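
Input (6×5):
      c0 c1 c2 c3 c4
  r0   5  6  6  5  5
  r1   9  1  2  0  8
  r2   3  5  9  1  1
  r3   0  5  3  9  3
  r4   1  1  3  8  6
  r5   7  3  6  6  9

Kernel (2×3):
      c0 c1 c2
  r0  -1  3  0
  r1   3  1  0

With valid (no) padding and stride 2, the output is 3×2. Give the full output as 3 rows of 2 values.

Output[0,0]: The receptive field on the input at this output position is [5 6 6 / 9 1 2]. Elementwise product with the kernel and sum: 5·-1 + 6·3 + 9·3 + 1·1.

41 15
17 12
26 45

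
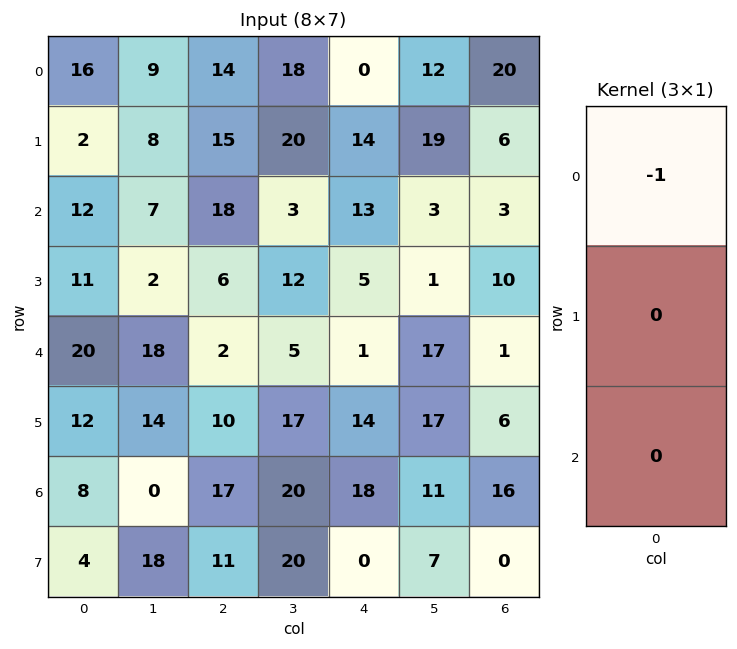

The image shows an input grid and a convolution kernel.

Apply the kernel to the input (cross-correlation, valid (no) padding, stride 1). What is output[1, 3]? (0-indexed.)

The receptive field on the input at this output position is [20 / 3 / 12]. Elementwise product with the kernel and sum: 20·-1.

-20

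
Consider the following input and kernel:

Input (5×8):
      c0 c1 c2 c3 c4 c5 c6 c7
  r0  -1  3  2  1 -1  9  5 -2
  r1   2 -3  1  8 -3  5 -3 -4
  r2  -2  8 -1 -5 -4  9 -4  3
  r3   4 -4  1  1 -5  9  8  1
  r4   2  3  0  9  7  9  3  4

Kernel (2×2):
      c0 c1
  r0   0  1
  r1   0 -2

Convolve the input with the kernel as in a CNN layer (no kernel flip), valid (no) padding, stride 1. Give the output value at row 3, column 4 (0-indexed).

-9

The receptive field on the input at this output position is [-5 9 / 7 9]. Elementwise product with the kernel and sum: 9·1 + 9·-2.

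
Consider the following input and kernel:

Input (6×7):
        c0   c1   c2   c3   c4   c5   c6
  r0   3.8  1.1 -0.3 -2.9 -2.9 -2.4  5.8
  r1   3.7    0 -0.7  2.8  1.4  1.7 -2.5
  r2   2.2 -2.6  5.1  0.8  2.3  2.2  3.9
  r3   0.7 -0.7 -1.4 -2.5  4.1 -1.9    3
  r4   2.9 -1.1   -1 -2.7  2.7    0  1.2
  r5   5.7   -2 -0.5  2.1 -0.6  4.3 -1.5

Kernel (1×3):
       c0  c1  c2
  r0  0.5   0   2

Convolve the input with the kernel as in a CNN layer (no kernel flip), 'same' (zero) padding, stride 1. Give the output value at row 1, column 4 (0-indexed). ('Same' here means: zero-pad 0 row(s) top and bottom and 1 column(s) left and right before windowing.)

The receptive field on the zero-padded input at this output position is [2.8 1.4 1.7]. Elementwise product with the kernel and sum: 2.8·0.5 + 1.7·2.

4.8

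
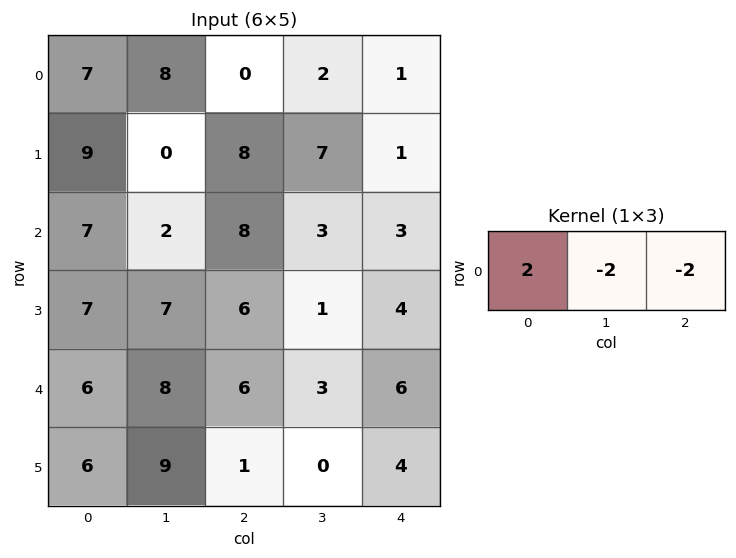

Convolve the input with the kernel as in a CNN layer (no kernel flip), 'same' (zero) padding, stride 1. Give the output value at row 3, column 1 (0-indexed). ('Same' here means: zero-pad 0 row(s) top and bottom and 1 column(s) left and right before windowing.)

-12

The receptive field on the zero-padded input at this output position is [7 7 6]. Elementwise product with the kernel and sum: 7·2 + 7·-2 + 6·-2.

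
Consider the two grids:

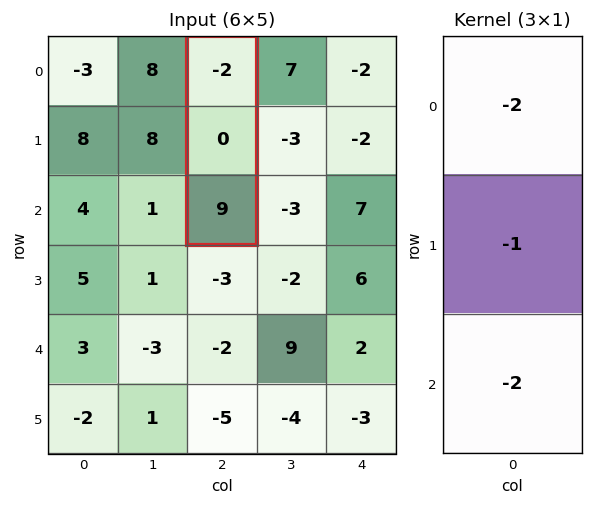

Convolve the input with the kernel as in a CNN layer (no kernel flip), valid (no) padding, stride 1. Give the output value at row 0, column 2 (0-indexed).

The receptive field on the input at this output position is [-2 / 0 / 9]. Elementwise product with the kernel and sum: -2·-2 + 0·-1 + 9·-2.

-14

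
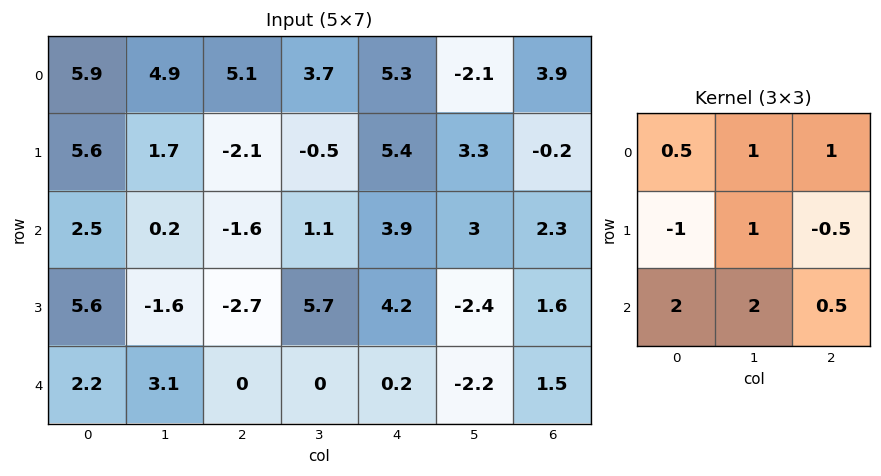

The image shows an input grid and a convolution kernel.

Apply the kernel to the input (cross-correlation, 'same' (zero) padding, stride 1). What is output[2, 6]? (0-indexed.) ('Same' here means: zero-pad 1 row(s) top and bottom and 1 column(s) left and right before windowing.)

-0.85

The receptive field on the zero-padded input at this output position is [3.3 -0.2 0 / 3 2.3 0 / -2.4 1.6 0]. Elementwise product with the kernel and sum: 3.3·0.5 + -0.2·1 + 0·1 + 3·-1 + 2.3·1 + 0·-0.5 + -2.4·2 + 1.6·2 + 0·0.5.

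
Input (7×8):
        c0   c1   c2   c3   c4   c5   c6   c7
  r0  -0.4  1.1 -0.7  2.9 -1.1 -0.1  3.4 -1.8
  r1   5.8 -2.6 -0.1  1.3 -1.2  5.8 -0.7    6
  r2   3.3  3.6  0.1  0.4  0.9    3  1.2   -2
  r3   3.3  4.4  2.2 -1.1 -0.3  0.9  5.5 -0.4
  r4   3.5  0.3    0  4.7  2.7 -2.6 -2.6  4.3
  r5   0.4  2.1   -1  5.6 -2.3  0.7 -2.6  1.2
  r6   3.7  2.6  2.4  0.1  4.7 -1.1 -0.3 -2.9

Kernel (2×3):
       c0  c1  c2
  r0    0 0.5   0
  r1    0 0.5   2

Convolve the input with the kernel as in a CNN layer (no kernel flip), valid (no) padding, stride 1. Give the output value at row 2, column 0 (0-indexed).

8.4

The receptive field on the input at this output position is [3.3 3.6 0.1 / 3.3 4.4 2.2]. Elementwise product with the kernel and sum: 3.6·0.5 + 4.4·0.5 + 2.2·2.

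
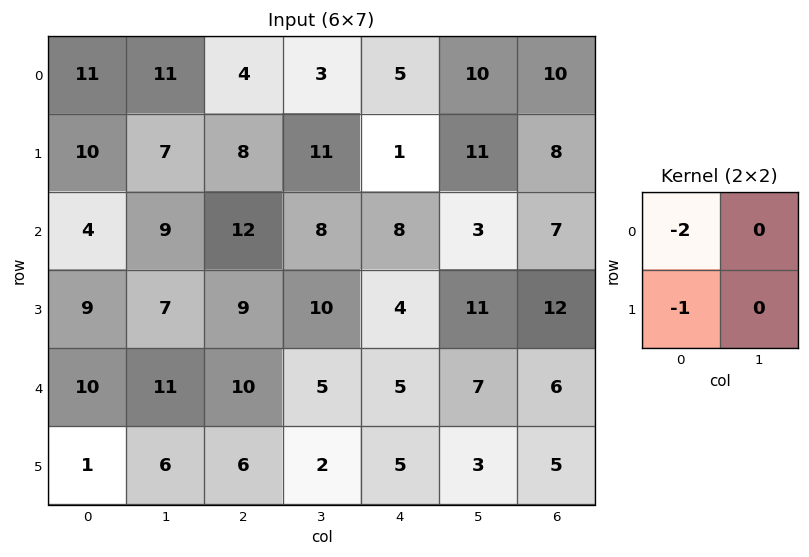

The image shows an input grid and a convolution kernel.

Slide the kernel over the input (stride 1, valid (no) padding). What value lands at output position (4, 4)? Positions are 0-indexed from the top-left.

-15

The receptive field on the input at this output position is [5 7 / 5 3]. Elementwise product with the kernel and sum: 5·-2 + 5·-1.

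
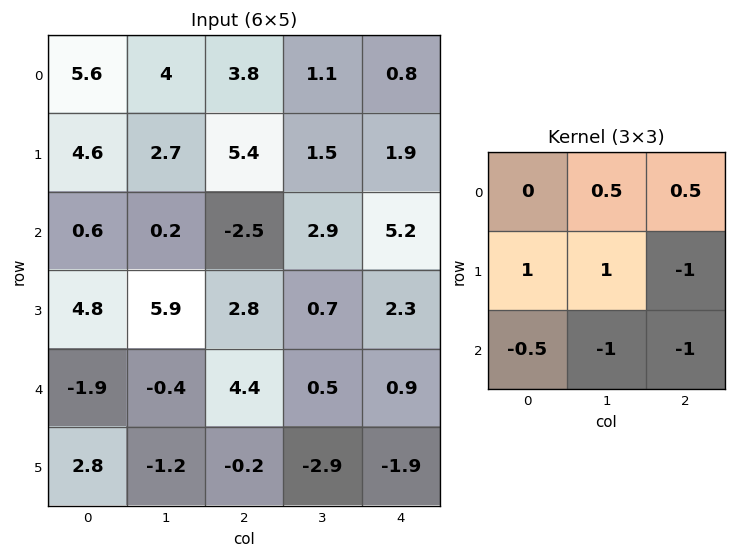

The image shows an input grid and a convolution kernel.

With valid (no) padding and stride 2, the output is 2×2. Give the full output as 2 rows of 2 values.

Output[0,0]: The receptive field on the input at this output position is [5.6 4 3.8 / 4.6 2.7 5.4 / 0.6 0.2 -2.5]. Elementwise product with the kernel and sum: 4·0.5 + 3.8·0.5 + 4.6·1 + 2.7·1 + 5.4·-1 + 0.6·-0.5 + 0.2·-1 + -2.5·-1.
Output[0,1]: The receptive field on the input at this output position is [3.8 1.1 0.8 / 5.4 1.5 1.9 / -2.5 2.9 5.2]. Elementwise product with the kernel and sum: 1.1·0.5 + 0.8·0.5 + 5.4·1 + 1.5·1 + 1.9·-1 + -2.5·-0.5 + 2.9·-1 + 5.2·-1.

7.8 -0.9
3.7 1.65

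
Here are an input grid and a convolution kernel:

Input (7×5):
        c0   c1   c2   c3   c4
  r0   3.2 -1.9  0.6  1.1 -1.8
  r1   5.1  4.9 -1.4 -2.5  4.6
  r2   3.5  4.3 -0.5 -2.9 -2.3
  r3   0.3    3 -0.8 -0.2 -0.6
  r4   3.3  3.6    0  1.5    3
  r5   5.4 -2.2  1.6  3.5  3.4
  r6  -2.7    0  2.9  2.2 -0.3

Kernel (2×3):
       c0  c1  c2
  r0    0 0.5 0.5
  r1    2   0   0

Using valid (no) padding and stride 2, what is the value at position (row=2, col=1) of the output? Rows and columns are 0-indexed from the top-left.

The receptive field on the input at this output position is [0 1.5 3 / 1.6 3.5 3.4]. Elementwise product with the kernel and sum: 1.5·0.5 + 3·0.5 + 1.6·2.

5.45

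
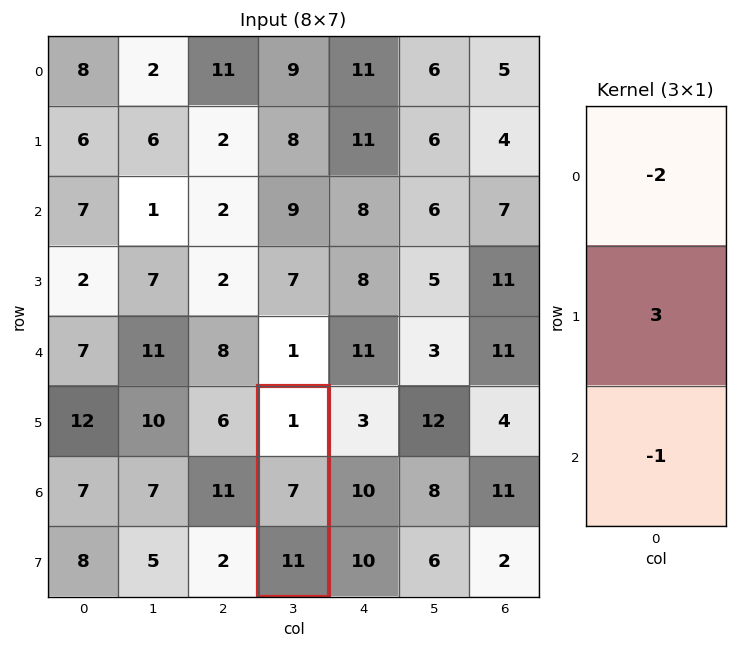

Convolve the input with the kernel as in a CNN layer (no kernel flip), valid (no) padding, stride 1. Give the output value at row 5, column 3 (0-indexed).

8

The receptive field on the input at this output position is [1 / 7 / 11]. Elementwise product with the kernel and sum: 1·-2 + 7·3 + 11·-1.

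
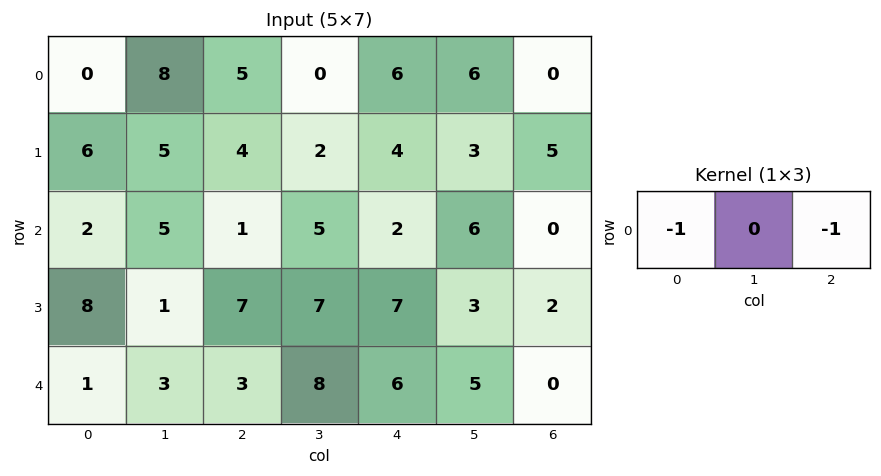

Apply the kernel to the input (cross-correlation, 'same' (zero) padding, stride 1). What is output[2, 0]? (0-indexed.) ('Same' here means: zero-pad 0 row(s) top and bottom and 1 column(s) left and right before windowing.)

The receptive field on the zero-padded input at this output position is [0 2 5]. Elementwise product with the kernel and sum: 0·-1 + 5·-1.

-5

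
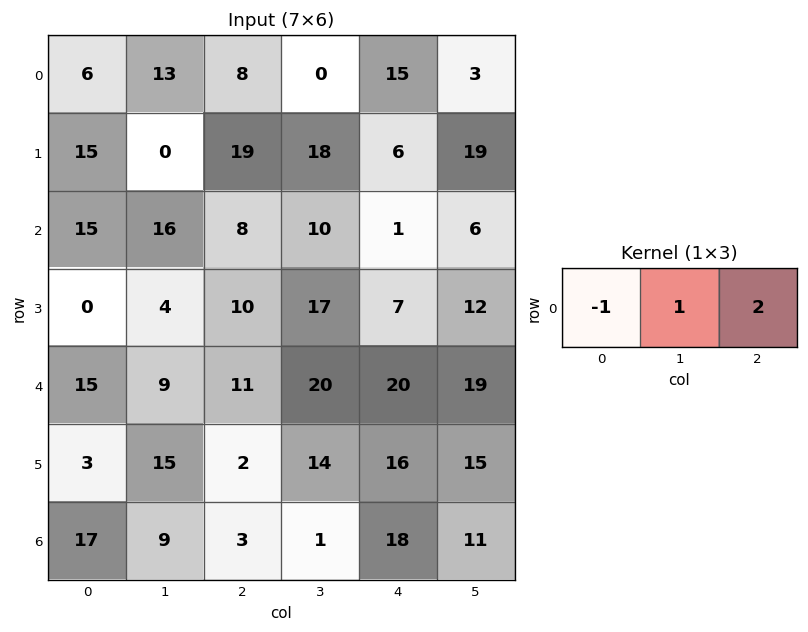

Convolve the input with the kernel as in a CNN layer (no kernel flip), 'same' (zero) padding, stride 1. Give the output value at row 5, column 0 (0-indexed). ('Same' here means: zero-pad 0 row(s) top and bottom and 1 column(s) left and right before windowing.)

The receptive field on the zero-padded input at this output position is [0 3 15]. Elementwise product with the kernel and sum: 0·-1 + 3·1 + 15·2.

33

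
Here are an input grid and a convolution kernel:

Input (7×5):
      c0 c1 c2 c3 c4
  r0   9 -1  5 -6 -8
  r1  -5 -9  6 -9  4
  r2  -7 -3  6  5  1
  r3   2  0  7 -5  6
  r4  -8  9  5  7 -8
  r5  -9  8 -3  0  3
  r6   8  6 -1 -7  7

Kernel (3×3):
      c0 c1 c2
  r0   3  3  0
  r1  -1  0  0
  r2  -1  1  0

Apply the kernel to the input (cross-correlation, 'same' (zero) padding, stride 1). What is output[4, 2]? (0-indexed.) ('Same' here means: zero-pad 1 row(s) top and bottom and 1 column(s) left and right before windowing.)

1

The receptive field on the zero-padded input at this output position is [0 7 -5 / 9 5 7 / 8 -3 0]. Elementwise product with the kernel and sum: 0·3 + 7·3 + 9·-1 + 8·-1 + -3·1.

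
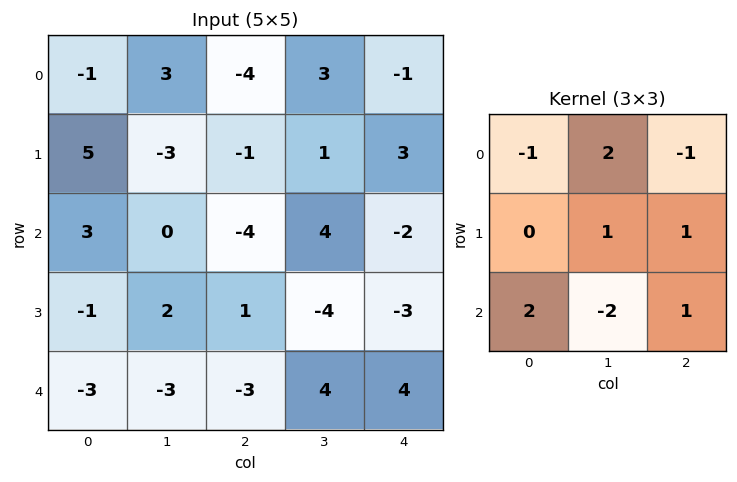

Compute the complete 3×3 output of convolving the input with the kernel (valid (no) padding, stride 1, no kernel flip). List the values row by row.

Output[0,0]: The receptive field on the input at this output position is [-1 3 -4 / 5 -3 -1 / 3 0 -4]. Elementwise product with the kernel and sum: -1·-1 + 3·2 + -4·-1 + -3·1 + -1·1 + 3·2 + 0·-2 + -4·1.

9 -2 -3
-19 -2 9
1 -11 -3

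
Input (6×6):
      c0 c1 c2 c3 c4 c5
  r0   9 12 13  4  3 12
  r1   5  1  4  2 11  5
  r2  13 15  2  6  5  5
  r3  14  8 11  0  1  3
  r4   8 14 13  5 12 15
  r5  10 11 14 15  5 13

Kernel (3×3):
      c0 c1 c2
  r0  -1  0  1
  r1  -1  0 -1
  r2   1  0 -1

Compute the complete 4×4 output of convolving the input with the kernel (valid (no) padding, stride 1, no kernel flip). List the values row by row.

6 -2 -28 2
-13 -12 10 -11
-41 -8 -8 -14
-28 -31 -26 -15

Output[0,0]: The receptive field on the input at this output position is [9 12 13 / 5 1 4 / 13 15 2]. Elementwise product with the kernel and sum: 9·-1 + 13·1 + 5·-1 + 4·-1 + 13·1 + 2·-1.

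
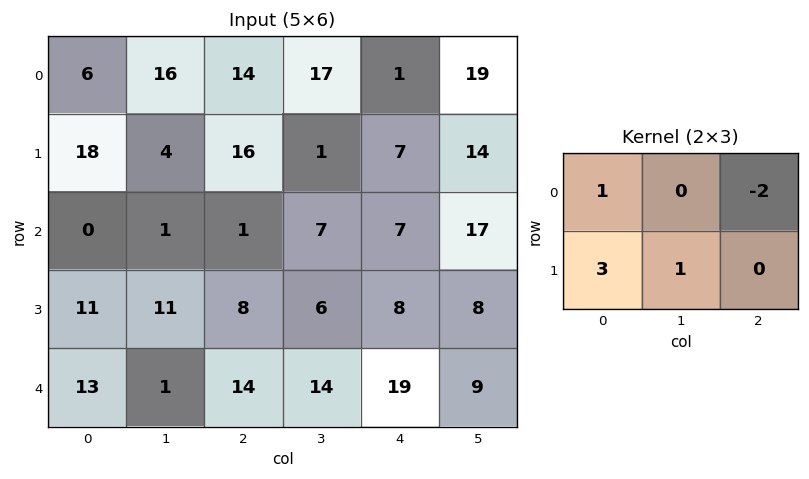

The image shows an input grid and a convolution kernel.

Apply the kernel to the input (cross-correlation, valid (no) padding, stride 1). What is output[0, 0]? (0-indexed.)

36

The receptive field on the input at this output position is [6 16 14 / 18 4 16]. Elementwise product with the kernel and sum: 6·1 + 14·-2 + 18·3 + 4·1.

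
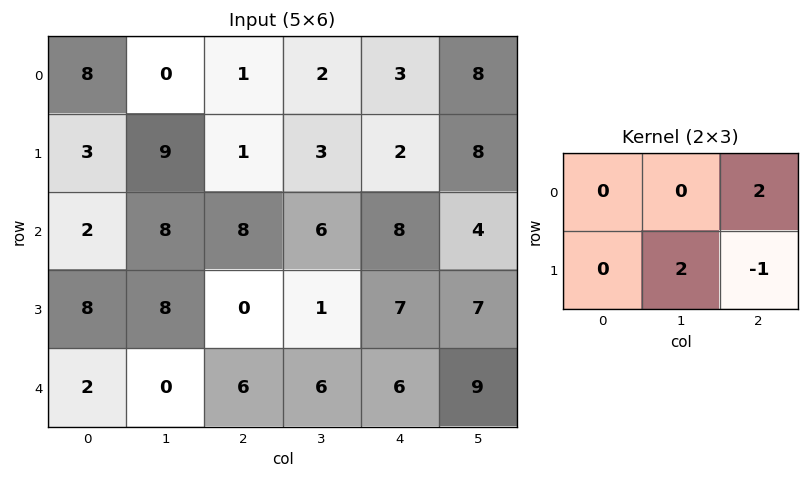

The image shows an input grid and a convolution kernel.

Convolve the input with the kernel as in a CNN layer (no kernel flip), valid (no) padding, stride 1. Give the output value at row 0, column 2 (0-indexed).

The receptive field on the input at this output position is [1 2 3 / 1 3 2]. Elementwise product with the kernel and sum: 3·2 + 3·2 + 2·-1.

10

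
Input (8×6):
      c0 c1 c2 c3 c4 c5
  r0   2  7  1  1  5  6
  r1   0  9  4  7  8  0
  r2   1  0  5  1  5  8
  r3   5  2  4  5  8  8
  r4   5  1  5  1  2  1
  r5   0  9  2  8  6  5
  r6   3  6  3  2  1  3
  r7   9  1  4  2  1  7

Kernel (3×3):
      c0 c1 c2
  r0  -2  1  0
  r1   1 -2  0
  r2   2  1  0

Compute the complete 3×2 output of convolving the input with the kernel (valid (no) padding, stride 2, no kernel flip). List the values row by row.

Output[0,0]: The receptive field on the input at this output position is [2 7 1 / 0 9 4 / 1 0 5]. Elementwise product with the kernel and sum: 2·-2 + 7·1 + 0·1 + 9·-2 + 1·2 + 0·1.
Output[0,1]: The receptive field on the input at this output position is [1 1 5 / 4 7 8 / 5 1 5]. Elementwise product with the kernel and sum: 1·-2 + 1·1 + 4·1 + 7·-2 + 5·2 + 1·1.

-13 0
10 -4
-15 -15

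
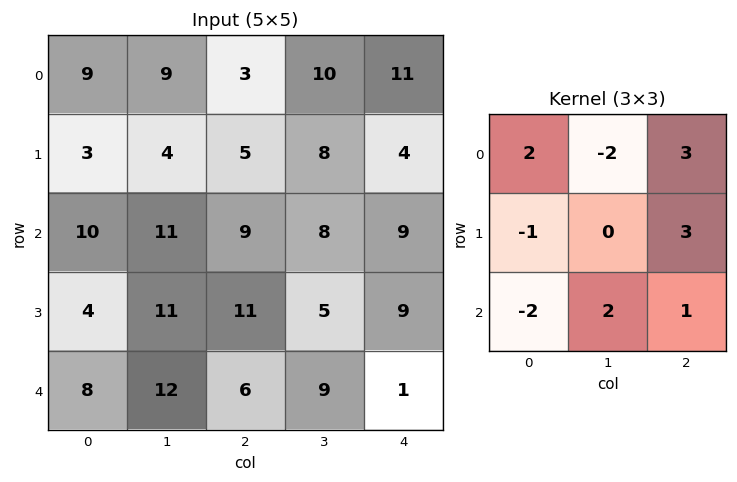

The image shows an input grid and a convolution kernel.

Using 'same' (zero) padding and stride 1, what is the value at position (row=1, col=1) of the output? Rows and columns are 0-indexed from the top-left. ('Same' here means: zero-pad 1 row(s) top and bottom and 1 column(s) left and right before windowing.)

32

The receptive field on the zero-padded input at this output position is [9 9 3 / 3 4 5 / 10 11 9]. Elementwise product with the kernel and sum: 9·2 + 9·-2 + 3·3 + 3·-1 + 5·3 + 10·-2 + 11·2 + 9·1.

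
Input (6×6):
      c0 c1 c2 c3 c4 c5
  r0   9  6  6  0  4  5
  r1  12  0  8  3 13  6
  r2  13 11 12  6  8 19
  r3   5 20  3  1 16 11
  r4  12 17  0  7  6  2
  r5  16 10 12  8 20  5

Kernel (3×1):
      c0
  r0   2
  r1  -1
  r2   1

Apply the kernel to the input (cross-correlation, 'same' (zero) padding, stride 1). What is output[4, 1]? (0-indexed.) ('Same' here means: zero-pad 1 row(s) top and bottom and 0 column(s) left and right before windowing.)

The receptive field on the zero-padded input at this output position is [20 / 17 / 10]. Elementwise product with the kernel and sum: 20·2 + 17·-1 + 10·1.

33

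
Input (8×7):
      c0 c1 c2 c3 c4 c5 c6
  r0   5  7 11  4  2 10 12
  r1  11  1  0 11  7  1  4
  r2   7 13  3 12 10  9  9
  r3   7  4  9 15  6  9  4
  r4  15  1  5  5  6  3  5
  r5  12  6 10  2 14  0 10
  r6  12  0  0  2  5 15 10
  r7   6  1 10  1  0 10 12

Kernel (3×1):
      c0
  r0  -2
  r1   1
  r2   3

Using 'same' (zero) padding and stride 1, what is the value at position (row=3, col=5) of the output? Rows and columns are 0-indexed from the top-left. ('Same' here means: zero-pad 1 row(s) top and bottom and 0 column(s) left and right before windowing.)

The receptive field on the zero-padded input at this output position is [9 / 9 / 3]. Elementwise product with the kernel and sum: 9·-2 + 9·1 + 3·3.

0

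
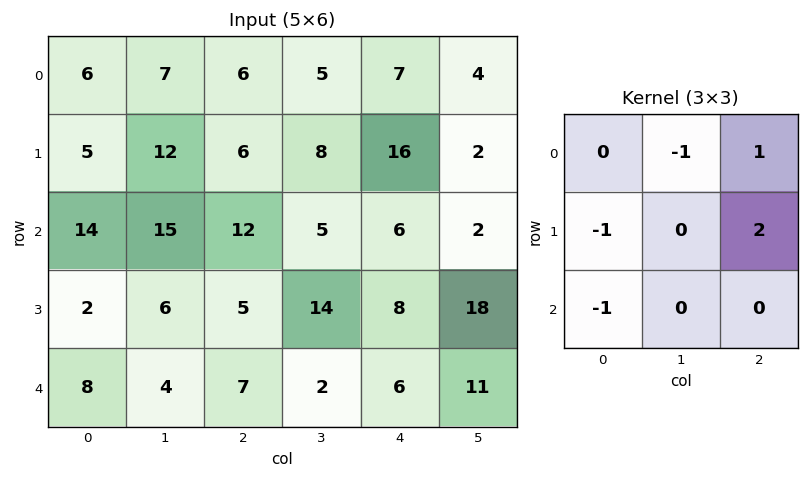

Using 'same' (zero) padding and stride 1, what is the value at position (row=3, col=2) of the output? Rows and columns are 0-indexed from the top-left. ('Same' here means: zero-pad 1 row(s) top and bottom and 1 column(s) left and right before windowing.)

The receptive field on the zero-padded input at this output position is [15 12 5 / 6 5 14 / 4 7 2]. Elementwise product with the kernel and sum: 12·-1 + 5·1 + 6·-1 + 14·2 + 4·-1.

11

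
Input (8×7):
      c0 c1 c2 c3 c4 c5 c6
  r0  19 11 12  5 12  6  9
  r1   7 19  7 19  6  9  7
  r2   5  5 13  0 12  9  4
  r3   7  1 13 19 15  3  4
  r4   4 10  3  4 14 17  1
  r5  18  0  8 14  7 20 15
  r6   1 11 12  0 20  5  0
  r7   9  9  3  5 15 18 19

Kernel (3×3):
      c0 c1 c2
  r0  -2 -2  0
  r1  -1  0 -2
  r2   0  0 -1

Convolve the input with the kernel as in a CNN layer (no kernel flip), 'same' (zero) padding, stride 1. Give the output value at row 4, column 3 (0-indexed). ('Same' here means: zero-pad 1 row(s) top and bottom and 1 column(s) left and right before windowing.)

The receptive field on the zero-padded input at this output position is [13 19 15 / 3 4 14 / 8 14 7]. Elementwise product with the kernel and sum: 13·-2 + 19·-2 + 3·-1 + 14·-2 + 7·-1.

-102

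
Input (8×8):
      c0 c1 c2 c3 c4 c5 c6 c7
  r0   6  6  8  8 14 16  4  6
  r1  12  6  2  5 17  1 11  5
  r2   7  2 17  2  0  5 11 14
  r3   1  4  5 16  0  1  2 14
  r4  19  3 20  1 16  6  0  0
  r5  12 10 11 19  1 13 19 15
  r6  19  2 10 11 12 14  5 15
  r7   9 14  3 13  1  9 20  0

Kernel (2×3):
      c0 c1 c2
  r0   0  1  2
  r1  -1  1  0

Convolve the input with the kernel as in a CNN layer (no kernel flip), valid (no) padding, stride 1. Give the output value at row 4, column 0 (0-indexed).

The receptive field on the input at this output position is [19 3 20 / 12 10 11]. Elementwise product with the kernel and sum: 3·1 + 20·2 + 12·-1 + 10·1.

41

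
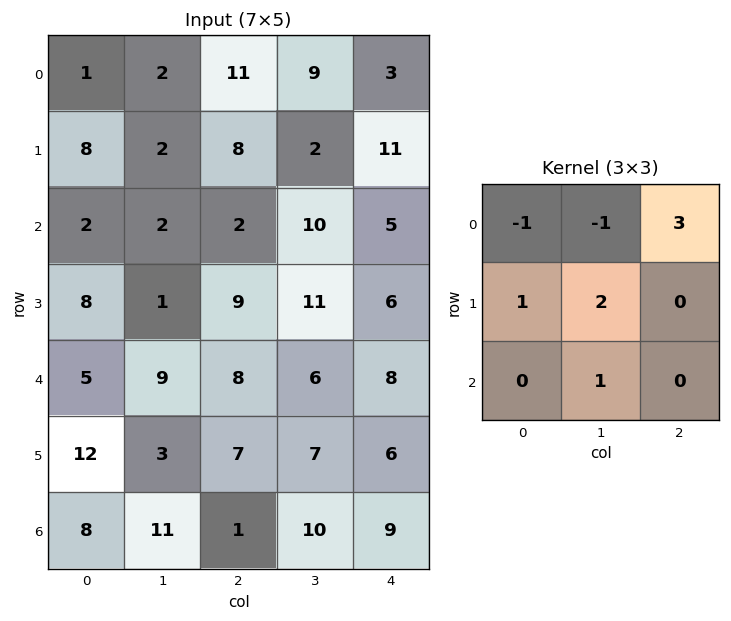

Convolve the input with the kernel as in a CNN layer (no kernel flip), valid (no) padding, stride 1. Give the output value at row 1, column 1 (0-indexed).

11

The receptive field on the input at this output position is [2 8 2 / 2 2 10 / 1 9 11]. Elementwise product with the kernel and sum: 2·-1 + 8·-1 + 2·3 + 2·1 + 2·2 + 9·1.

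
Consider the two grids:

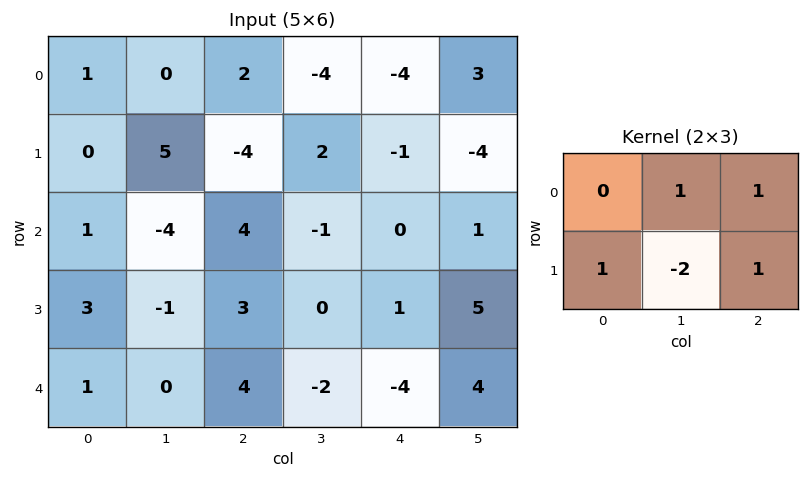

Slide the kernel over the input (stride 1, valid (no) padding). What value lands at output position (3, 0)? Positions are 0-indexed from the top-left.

7

The receptive field on the input at this output position is [3 -1 3 / 1 0 4]. Elementwise product with the kernel and sum: -1·1 + 3·1 + 1·1 + 0·-2 + 4·1.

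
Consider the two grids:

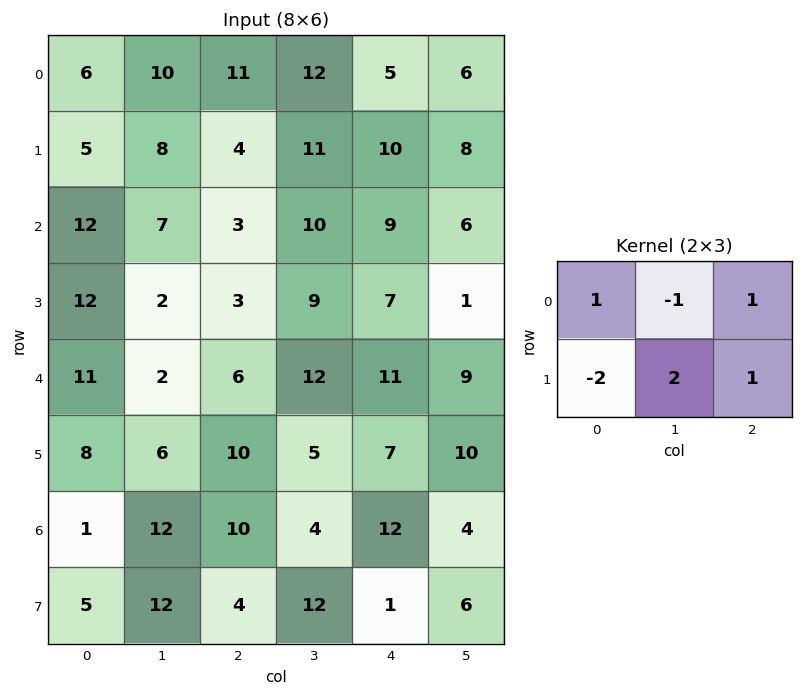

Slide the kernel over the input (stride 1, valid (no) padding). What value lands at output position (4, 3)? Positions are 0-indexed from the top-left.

The receptive field on the input at this output position is [12 11 9 / 5 7 10]. Elementwise product with the kernel and sum: 12·1 + 11·-1 + 9·1 + 5·-2 + 7·2 + 10·1.

24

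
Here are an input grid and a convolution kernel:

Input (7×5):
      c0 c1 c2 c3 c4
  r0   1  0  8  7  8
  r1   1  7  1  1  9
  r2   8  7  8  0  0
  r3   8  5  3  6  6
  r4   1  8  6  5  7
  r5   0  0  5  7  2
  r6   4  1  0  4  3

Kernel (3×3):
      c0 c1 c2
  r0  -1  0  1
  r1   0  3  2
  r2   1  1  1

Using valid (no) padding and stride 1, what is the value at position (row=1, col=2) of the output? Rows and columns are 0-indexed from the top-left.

23

The receptive field on the input at this output position is [1 1 9 / 8 0 0 / 3 6 6]. Elementwise product with the kernel and sum: 1·-1 + 9·1 + 0·3 + 0·2 + 3·1 + 6·1 + 6·1.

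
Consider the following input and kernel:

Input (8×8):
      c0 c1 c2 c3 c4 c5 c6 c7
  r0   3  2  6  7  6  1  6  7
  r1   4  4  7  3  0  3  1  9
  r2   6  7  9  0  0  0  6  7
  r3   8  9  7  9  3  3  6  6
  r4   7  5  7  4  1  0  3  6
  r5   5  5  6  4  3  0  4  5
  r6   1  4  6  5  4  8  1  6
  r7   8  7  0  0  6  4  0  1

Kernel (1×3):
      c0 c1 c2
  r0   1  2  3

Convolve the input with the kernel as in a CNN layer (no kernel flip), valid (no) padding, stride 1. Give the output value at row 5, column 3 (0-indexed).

The receptive field on the input at this output position is [4 3 0]. Elementwise product with the kernel and sum: 4·1 + 3·2 + 0·3.

10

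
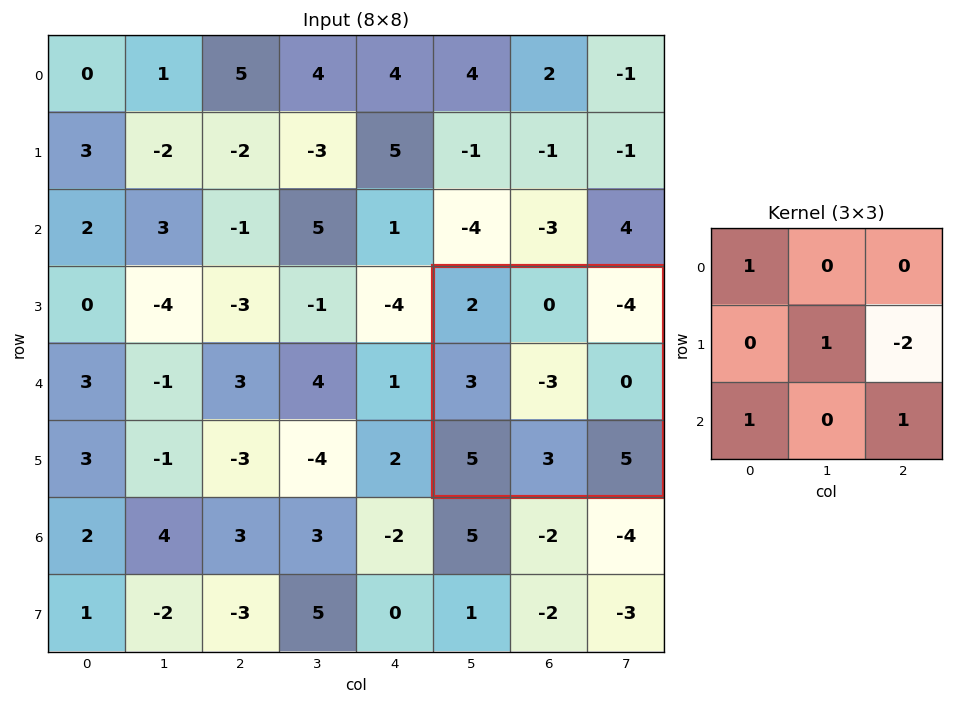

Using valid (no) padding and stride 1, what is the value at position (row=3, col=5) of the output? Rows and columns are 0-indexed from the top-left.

9

The receptive field on the input at this output position is [2 0 -4 / 3 -3 0 / 5 3 5]. Elementwise product with the kernel and sum: 2·1 + -3·1 + 0·-2 + 5·1 + 5·1.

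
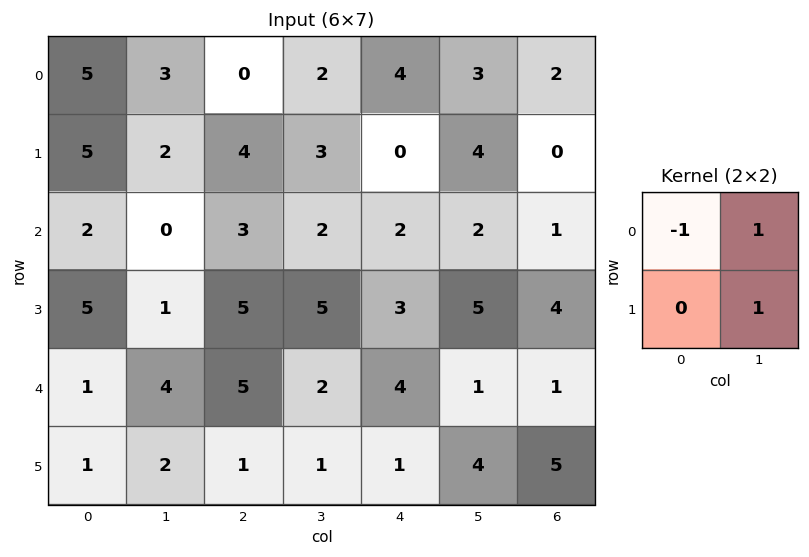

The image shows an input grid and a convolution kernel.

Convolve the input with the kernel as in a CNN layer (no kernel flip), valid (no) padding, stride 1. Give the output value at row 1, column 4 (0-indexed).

The receptive field on the input at this output position is [0 4 / 2 2]. Elementwise product with the kernel and sum: 0·-1 + 4·1 + 2·1.

6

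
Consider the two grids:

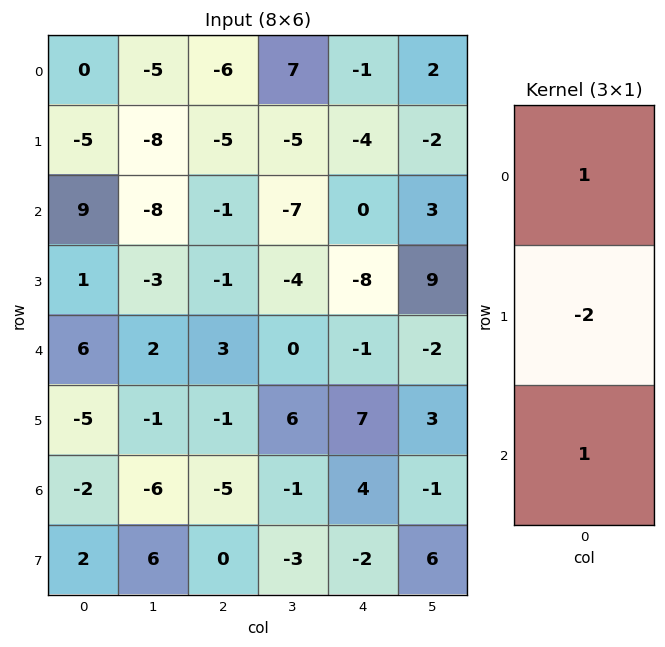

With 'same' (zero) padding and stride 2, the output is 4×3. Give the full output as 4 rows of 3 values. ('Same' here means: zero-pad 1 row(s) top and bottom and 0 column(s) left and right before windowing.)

-5 7 -2
-22 -4 -12
-16 -8 1
1 9 -3

Output[0,0]: The receptive field on the zero-padded input at this output position is [0 / 0 / -5]. Elementwise product with the kernel and sum: 0·1 + 0·-2 + -5·1.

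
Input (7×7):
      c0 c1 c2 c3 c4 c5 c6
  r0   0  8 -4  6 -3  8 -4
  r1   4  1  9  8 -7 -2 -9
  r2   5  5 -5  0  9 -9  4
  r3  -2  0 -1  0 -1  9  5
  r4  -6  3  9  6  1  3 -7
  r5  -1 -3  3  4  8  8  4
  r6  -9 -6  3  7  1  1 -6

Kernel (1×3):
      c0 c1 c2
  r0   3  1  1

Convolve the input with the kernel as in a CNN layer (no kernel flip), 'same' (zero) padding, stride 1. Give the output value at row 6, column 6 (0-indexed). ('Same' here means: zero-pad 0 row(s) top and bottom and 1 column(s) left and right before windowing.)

-3

The receptive field on the zero-padded input at this output position is [1 -6 0]. Elementwise product with the kernel and sum: 1·3 + -6·1 + 0·1.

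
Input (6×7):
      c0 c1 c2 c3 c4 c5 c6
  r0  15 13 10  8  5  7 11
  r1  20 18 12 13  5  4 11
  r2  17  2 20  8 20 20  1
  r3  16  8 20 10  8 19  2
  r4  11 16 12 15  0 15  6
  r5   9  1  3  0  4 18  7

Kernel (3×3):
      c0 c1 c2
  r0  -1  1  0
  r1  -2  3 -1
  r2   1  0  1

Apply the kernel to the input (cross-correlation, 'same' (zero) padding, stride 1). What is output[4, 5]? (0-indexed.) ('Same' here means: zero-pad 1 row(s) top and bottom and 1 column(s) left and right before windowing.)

61

The receptive field on the zero-padded input at this output position is [8 19 2 / 0 15 6 / 4 18 7]. Elementwise product with the kernel and sum: 8·-1 + 19·1 + 0·-2 + 15·3 + 6·-1 + 4·1 + 7·1.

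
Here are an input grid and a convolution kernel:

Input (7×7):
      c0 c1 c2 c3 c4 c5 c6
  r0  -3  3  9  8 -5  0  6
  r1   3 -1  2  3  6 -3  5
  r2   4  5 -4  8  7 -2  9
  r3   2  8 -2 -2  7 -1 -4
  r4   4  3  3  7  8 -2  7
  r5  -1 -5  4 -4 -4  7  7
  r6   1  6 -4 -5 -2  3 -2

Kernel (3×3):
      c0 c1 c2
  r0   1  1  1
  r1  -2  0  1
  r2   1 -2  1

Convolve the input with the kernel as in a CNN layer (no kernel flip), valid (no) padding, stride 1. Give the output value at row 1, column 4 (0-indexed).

The receptive field on the input at this output position is [6 -3 5 / 7 -2 9 / 7 -1 -4]. Elementwise product with the kernel and sum: 6·1 + -3·1 + 5·1 + 7·-2 + 9·1 + 7·1 + -1·-2 + -4·1.

8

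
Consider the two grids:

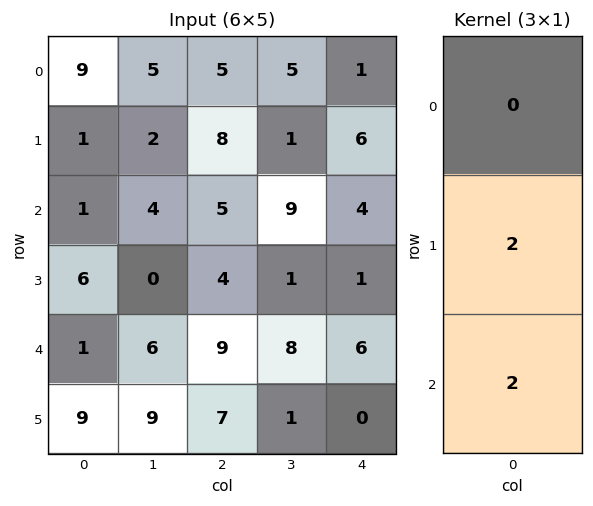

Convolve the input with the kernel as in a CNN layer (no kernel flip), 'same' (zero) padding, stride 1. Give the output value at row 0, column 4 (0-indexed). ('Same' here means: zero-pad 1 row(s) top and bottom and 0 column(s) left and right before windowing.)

The receptive field on the zero-padded input at this output position is [0 / 1 / 6]. Elementwise product with the kernel and sum: 1·2 + 6·2.

14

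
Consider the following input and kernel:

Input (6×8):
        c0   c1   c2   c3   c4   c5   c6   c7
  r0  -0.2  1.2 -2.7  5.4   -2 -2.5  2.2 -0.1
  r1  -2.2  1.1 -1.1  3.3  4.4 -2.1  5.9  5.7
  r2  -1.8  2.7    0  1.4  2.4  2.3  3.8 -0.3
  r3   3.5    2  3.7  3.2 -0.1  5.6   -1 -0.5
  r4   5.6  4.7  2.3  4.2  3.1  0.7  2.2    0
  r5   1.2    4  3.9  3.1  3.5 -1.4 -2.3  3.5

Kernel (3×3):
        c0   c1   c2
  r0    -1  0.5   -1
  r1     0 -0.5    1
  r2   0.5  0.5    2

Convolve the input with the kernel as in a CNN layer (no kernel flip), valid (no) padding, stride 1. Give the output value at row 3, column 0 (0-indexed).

The receptive field on the input at this output position is [3.5 2 3.7 / 5.6 4.7 2.3 / 1.2 4 3.9]. Elementwise product with the kernel and sum: 3.5·-1 + 2·0.5 + 3.7·-1 + 4.7·-0.5 + 2.3·1 + 1.2·0.5 + 4·0.5 + 3.9·2.

4.15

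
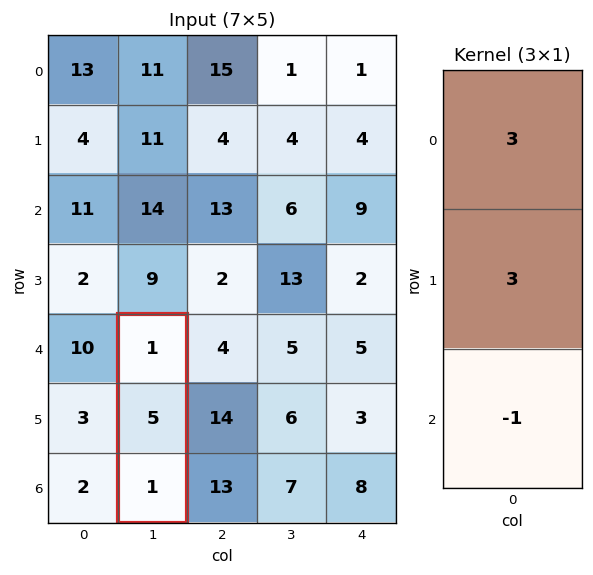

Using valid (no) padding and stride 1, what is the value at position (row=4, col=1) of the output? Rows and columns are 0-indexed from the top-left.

The receptive field on the input at this output position is [1 / 5 / 1]. Elementwise product with the kernel and sum: 1·3 + 5·3 + 1·-1.

17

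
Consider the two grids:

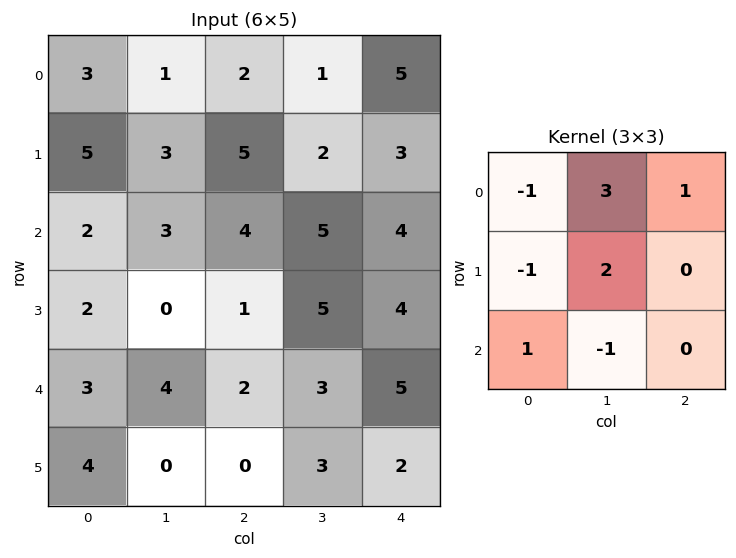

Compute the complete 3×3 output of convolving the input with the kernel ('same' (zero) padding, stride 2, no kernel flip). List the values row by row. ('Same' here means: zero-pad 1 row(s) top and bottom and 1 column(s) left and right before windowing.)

1 1 8
20 18 11
8 8 15

Output[0,0]: The receptive field on the zero-padded input at this output position is [0 0 0 / 0 3 1 / 0 5 3]. Elementwise product with the kernel and sum: 0·-1 + 0·3 + 0·1 + 0·-1 + 3·2 + 0·1 + 5·-1.
Output[0,1]: The receptive field on the zero-padded input at this output position is [0 0 0 / 1 2 1 / 3 5 2]. Elementwise product with the kernel and sum: 0·-1 + 0·3 + 0·1 + 1·-1 + 2·2 + 3·1 + 5·-1.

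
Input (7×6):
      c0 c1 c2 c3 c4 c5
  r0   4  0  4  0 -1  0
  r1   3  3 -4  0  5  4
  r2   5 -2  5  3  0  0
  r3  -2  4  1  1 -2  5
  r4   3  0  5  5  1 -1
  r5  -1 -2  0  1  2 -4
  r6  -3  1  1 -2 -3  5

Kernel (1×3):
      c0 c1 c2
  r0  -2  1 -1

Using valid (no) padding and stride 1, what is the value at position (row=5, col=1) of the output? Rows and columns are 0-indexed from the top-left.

3

The receptive field on the input at this output position is [-2 0 1]. Elementwise product with the kernel and sum: -2·-2 + 0·1 + 1·-1.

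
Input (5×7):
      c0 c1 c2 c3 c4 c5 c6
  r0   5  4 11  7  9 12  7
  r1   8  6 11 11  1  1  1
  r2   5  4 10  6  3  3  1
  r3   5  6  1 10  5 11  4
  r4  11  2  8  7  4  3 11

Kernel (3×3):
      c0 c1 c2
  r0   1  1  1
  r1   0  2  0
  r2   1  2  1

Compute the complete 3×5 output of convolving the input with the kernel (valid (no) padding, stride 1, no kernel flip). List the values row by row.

55 74 74 45 40
51 66 61 50 40
54 47 65 40 50

Output[0,0]: The receptive field on the input at this output position is [5 4 11 / 8 6 11 / 5 4 10]. Elementwise product with the kernel and sum: 5·1 + 4·1 + 11·1 + 6·2 + 5·1 + 4·2 + 10·1.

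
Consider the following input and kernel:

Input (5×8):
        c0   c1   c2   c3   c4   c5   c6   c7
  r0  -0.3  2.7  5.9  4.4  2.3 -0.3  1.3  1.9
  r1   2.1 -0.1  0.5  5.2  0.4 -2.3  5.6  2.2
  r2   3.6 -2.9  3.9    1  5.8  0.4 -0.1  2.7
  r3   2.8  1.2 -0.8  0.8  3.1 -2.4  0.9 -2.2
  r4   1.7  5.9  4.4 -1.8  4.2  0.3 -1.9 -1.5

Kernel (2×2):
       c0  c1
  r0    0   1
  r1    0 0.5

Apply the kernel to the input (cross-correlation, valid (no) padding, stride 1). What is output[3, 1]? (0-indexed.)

1.4

The receptive field on the input at this output position is [1.2 -0.8 / 5.9 4.4]. Elementwise product with the kernel and sum: -0.8·1 + 4.4·0.5.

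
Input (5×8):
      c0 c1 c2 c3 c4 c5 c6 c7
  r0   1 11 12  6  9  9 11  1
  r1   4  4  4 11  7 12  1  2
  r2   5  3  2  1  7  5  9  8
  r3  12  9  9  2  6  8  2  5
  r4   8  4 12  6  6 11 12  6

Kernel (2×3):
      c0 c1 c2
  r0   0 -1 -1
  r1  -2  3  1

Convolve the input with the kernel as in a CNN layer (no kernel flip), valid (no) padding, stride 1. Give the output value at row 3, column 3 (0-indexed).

3

The receptive field on the input at this output position is [2 6 8 / 6 6 11]. Elementwise product with the kernel and sum: 6·-1 + 8·-1 + 6·-2 + 6·3 + 11·1.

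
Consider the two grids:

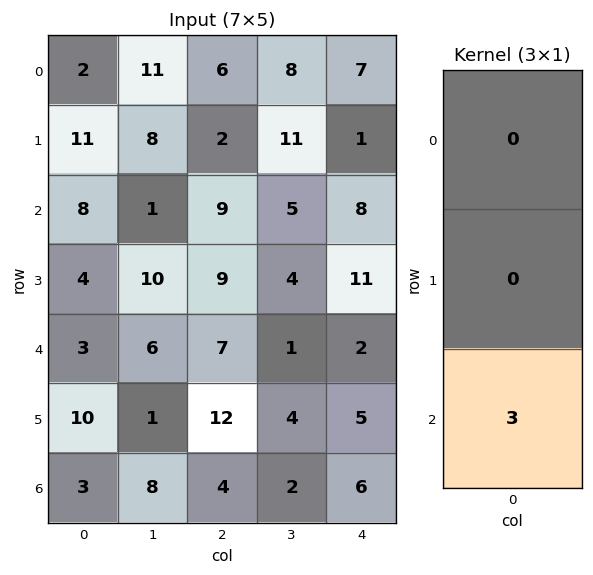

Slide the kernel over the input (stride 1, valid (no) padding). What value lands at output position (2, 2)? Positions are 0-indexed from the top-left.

The receptive field on the input at this output position is [9 / 9 / 7]. Elementwise product with the kernel and sum: 7·3.

21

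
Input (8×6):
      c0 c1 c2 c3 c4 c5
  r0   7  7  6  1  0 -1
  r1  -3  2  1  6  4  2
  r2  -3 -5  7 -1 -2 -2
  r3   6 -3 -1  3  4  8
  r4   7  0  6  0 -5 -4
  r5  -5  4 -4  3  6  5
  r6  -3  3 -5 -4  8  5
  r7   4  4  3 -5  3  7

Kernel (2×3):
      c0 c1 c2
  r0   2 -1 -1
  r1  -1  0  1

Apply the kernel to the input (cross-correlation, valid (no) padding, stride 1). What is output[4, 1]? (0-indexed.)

-7

The receptive field on the input at this output position is [0 6 0 / 4 -4 3]. Elementwise product with the kernel and sum: 0·2 + 6·-1 + 0·-1 + 4·-1 + 3·1.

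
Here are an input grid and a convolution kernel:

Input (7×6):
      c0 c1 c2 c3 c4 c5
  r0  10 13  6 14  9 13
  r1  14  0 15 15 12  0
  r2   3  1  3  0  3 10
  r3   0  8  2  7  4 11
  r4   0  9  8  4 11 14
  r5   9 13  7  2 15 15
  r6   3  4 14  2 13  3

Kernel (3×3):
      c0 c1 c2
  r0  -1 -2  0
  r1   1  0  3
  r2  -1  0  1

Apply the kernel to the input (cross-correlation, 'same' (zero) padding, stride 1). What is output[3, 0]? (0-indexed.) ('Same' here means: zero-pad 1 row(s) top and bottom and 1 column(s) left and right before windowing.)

27

The receptive field on the zero-padded input at this output position is [0 3 1 / 0 0 8 / 0 0 9]. Elementwise product with the kernel and sum: 0·-1 + 3·-2 + 0·1 + 8·3 + 0·-1 + 9·1.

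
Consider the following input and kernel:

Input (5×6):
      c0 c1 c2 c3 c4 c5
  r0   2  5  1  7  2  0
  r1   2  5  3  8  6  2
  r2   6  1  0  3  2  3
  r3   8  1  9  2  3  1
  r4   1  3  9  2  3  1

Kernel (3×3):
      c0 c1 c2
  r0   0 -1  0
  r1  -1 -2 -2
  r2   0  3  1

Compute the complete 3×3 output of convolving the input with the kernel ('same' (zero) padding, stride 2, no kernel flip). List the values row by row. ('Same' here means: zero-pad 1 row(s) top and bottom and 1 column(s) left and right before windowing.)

Output[0,0]: The receptive field on the zero-padded input at this output position is [0 0 0 / 0 2 5 / 0 2 5]. Elementwise product with the kernel and sum: 0·-1 + 0·-1 + 2·-2 + 5·-2 + 2·3 + 5·1.

-3 -4 9
9 19 -9
-16 -34 -13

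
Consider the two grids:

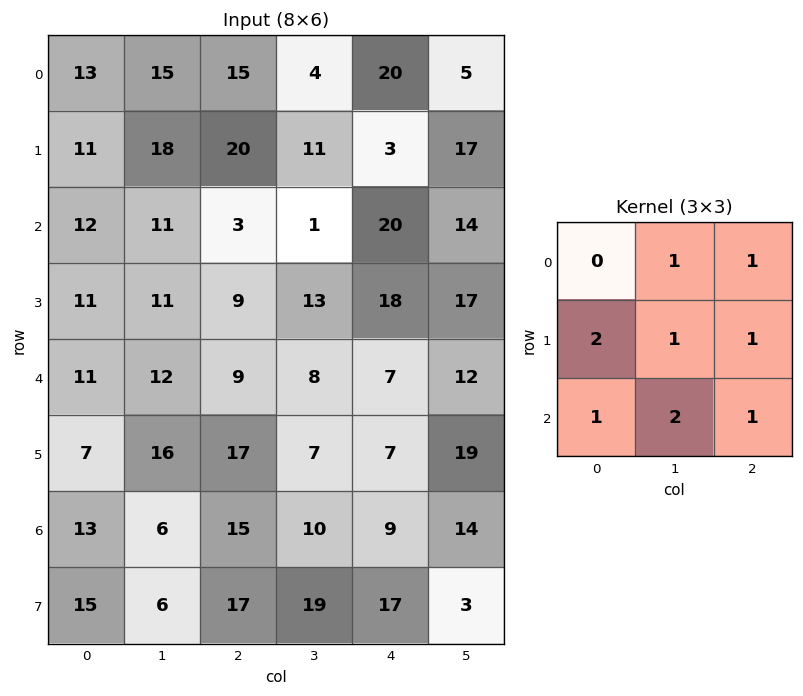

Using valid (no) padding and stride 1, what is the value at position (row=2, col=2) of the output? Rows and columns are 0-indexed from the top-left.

102

The receptive field on the input at this output position is [3 1 20 / 9 13 18 / 9 8 7]. Elementwise product with the kernel and sum: 1·1 + 20·1 + 9·2 + 13·1 + 18·1 + 9·1 + 8·2 + 7·1.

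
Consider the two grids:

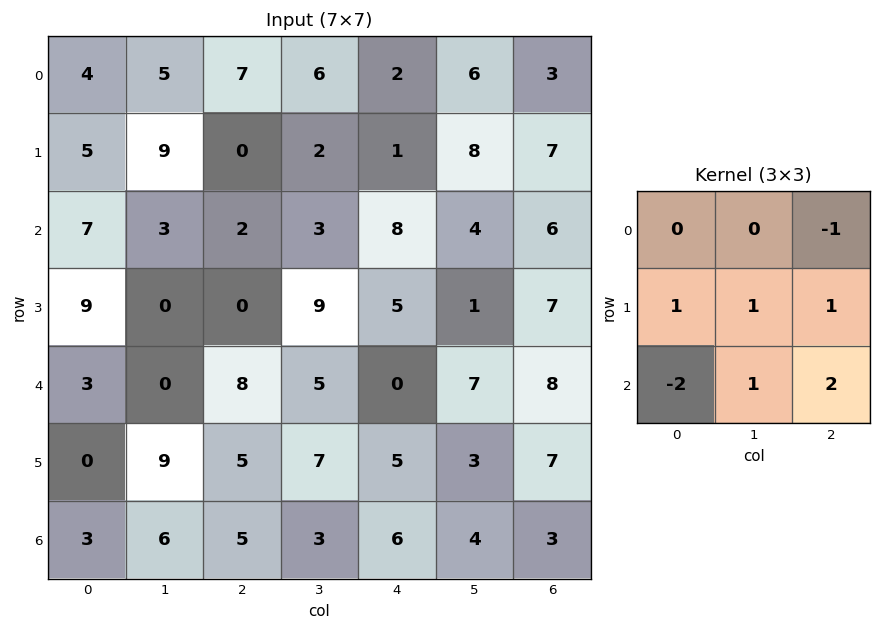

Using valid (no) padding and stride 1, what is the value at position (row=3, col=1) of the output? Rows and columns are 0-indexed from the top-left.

5

The receptive field on the input at this output position is [0 0 9 / 0 8 5 / 9 5 7]. Elementwise product with the kernel and sum: 9·-1 + 0·1 + 8·1 + 5·1 + 9·-2 + 5·1 + 7·2.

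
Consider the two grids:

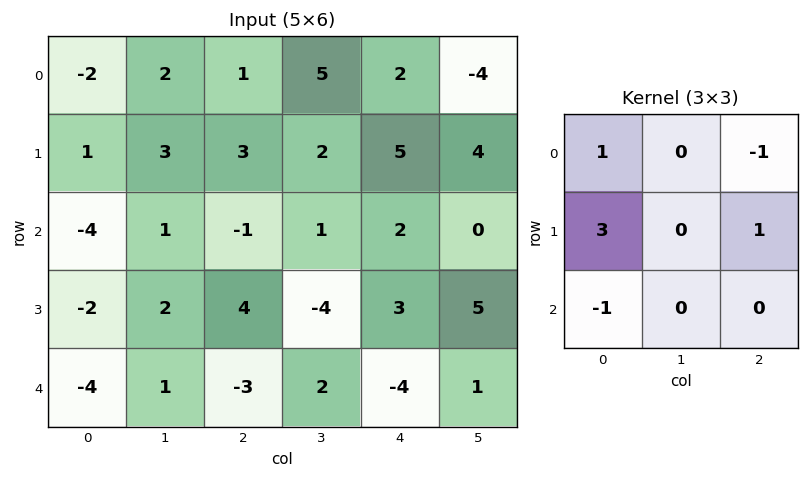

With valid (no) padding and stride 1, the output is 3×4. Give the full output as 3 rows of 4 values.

7 7 14 18
-13 3 -7 5
-1 1 15 -8

Output[0,0]: The receptive field on the input at this output position is [-2 2 1 / 1 3 3 / -4 1 -1]. Elementwise product with the kernel and sum: -2·1 + 1·-1 + 1·3 + 3·1 + -4·-1.
Output[0,1]: The receptive field on the input at this output position is [2 1 5 / 3 3 2 / 1 -1 1]. Elementwise product with the kernel and sum: 2·1 + 5·-1 + 3·3 + 2·1 + 1·-1.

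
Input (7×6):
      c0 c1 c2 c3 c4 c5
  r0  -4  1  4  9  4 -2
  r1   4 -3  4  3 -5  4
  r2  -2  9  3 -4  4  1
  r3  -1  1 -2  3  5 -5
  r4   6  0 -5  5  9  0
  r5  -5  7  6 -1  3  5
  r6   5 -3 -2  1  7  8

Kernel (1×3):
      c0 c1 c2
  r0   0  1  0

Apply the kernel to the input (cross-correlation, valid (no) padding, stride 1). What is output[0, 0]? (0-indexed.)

The receptive field on the input at this output position is [-4 1 4]. Elementwise product with the kernel and sum: 1·1.

1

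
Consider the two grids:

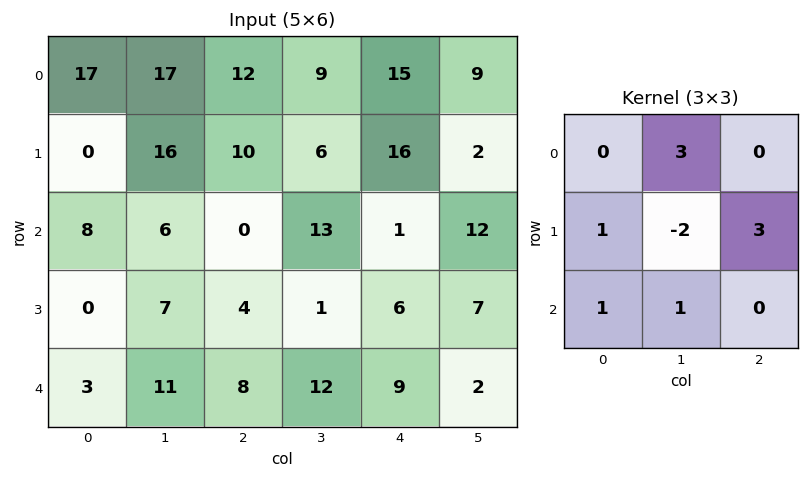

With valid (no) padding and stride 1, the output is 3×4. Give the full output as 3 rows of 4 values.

Output[0,0]: The receptive field on the input at this output position is [17 17 12 / 0 16 10 / 8 6 0]. Elementwise product with the kernel and sum: 17·3 + 0·1 + 16·-2 + 10·3 + 8·1 + 6·1.

63 56 86 39
51 86 0 102
30 21 79 34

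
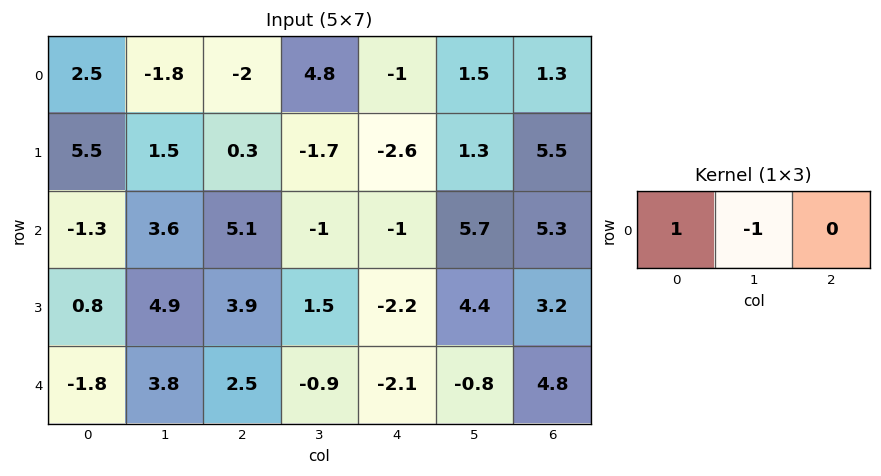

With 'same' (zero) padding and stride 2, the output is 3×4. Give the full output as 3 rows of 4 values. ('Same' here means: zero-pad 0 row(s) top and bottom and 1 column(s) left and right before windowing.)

-2.5 0.2 5.8 0.2
1.3 -1.5 0 0.4
1.8 1.3 1.2 -5.6

Output[0,0]: The receptive field on the zero-padded input at this output position is [0 2.5 -1.8]. Elementwise product with the kernel and sum: 0·1 + 2.5·-1.
Output[0,1]: The receptive field on the zero-padded input at this output position is [-1.8 -2 4.8]. Elementwise product with the kernel and sum: -1.8·1 + -2·-1.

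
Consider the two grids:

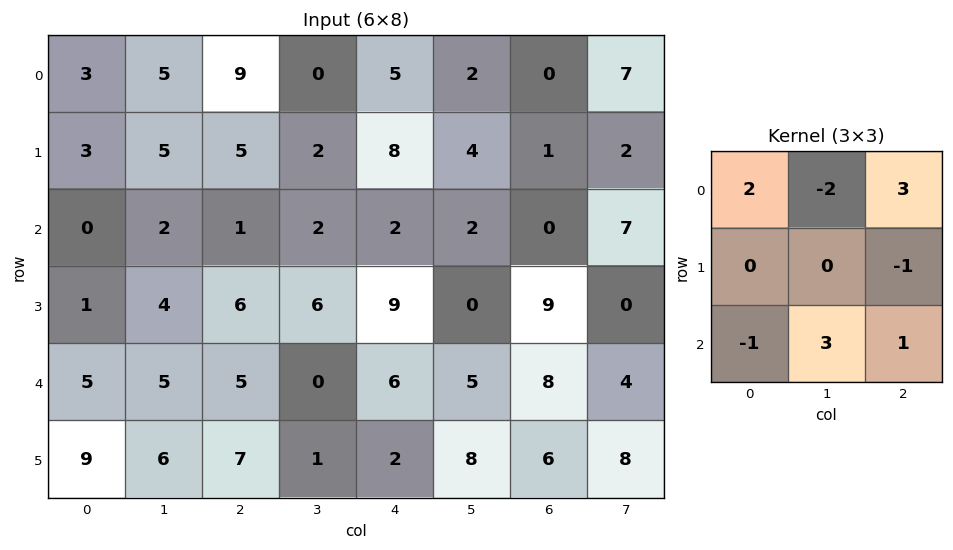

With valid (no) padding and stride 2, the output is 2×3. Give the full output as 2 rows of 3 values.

25 32 9
8 -4 8

Output[0,0]: The receptive field on the input at this output position is [3 5 9 / 3 5 5 / 0 2 1]. Elementwise product with the kernel and sum: 3·2 + 5·-2 + 9·3 + 5·-1 + 0·-1 + 2·3 + 1·1.
Output[0,1]: The receptive field on the input at this output position is [9 0 5 / 5 2 8 / 1 2 2]. Elementwise product with the kernel and sum: 9·2 + 0·-2 + 5·3 + 8·-1 + 1·-1 + 2·3 + 2·1.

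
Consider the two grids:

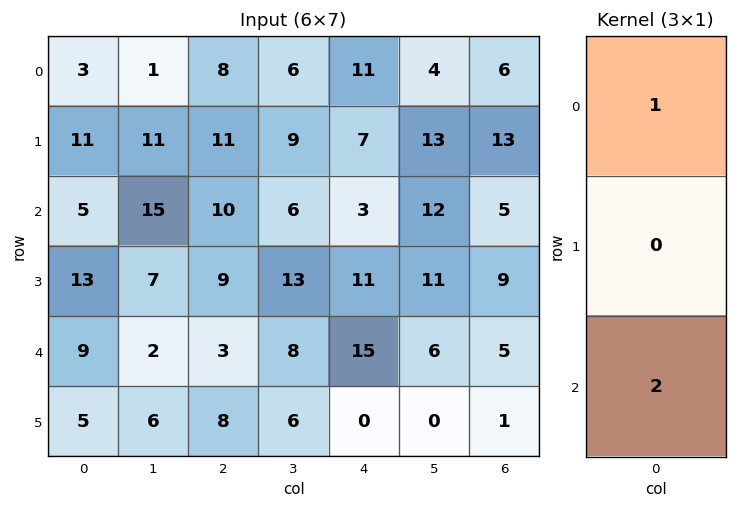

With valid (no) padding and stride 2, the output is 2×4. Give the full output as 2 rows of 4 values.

Output[0,0]: The receptive field on the input at this output position is [3 / 11 / 5]. Elementwise product with the kernel and sum: 3·1 + 5·2.

13 28 17 16
23 16 33 15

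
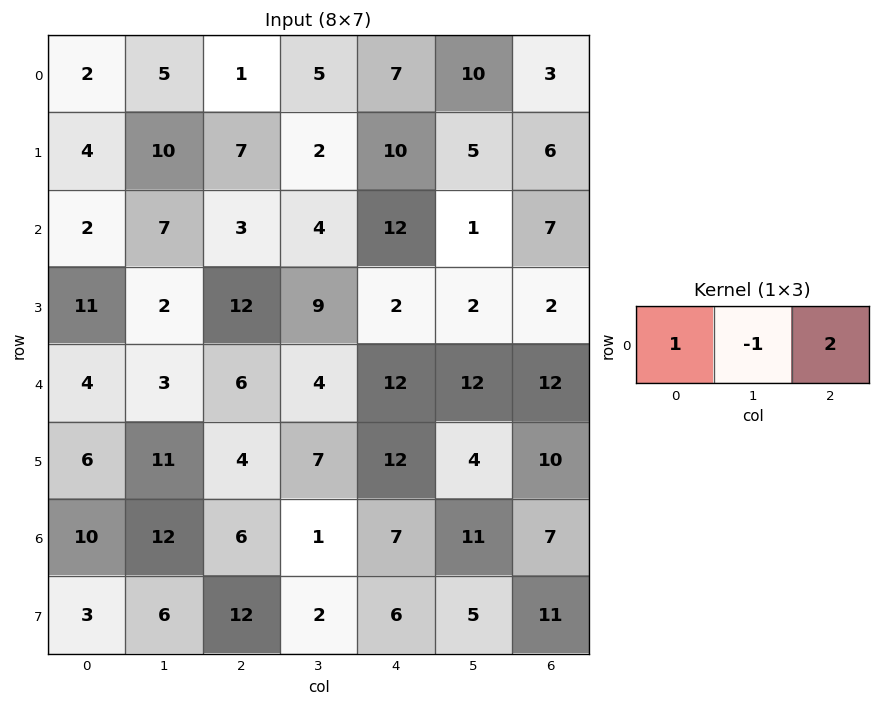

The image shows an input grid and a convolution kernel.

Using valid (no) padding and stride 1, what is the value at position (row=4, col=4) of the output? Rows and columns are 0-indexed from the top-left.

24

The receptive field on the input at this output position is [12 12 12]. Elementwise product with the kernel and sum: 12·1 + 12·-1 + 12·2.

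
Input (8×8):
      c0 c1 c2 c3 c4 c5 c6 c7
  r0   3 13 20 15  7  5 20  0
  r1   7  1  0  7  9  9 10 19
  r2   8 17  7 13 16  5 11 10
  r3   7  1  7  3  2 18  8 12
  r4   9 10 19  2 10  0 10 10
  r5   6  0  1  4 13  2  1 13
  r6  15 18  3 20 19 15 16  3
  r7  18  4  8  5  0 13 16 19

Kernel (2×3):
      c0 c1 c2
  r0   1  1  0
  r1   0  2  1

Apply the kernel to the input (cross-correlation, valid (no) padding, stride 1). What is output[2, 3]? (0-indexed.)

The receptive field on the input at this output position is [13 16 5 / 3 2 18]. Elementwise product with the kernel and sum: 13·1 + 16·1 + 2·2 + 18·1.

51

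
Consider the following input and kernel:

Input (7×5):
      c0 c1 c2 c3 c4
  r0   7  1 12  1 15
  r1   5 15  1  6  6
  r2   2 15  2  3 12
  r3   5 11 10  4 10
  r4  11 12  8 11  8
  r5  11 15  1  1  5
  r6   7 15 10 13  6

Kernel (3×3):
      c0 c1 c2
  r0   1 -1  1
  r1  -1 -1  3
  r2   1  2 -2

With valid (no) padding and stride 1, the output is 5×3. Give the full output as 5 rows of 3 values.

29 5 21
-13 35 30
22 13 41
44 33 14
1 11 42

Output[0,0]: The receptive field on the input at this output position is [7 1 12 / 5 15 1 / 2 15 2]. Elementwise product with the kernel and sum: 7·1 + 1·-1 + 12·1 + 5·-1 + 15·-1 + 1·3 + 2·1 + 15·2 + 2·-2.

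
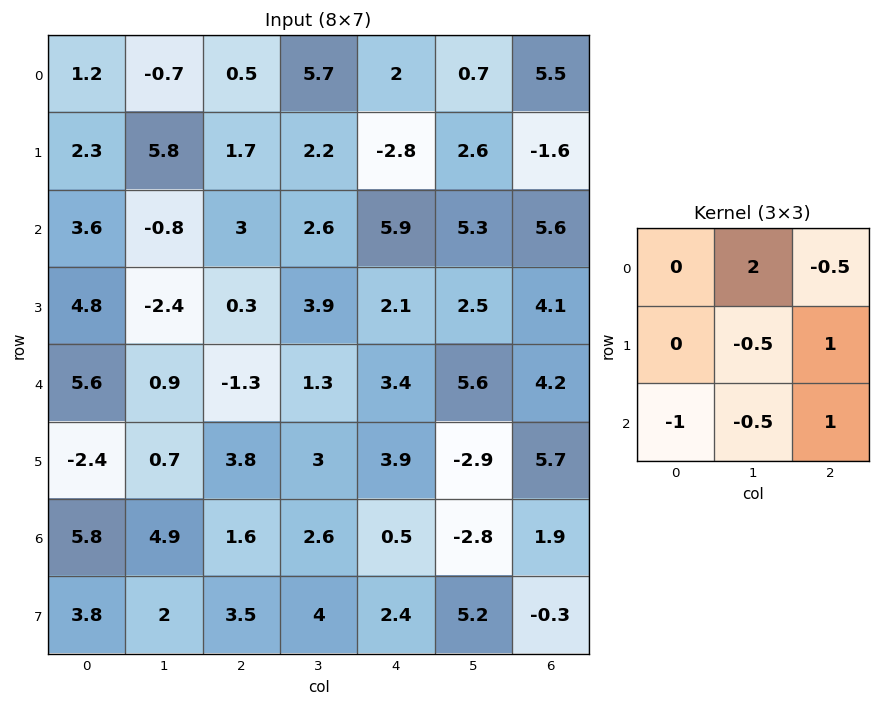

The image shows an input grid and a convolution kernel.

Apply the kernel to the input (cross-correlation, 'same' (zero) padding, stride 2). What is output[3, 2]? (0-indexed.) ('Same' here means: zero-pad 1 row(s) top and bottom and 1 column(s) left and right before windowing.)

The receptive field on the zero-padded input at this output position is [3 3.9 -2.9 / 2.6 0.5 -2.8 / 4 2.4 5.2]. Elementwise product with the kernel and sum: 3.9·2 + -2.9·-0.5 + 0.5·-0.5 + -2.8·1 + 4·-1 + 2.4·-0.5 + 5.2·1.

6.2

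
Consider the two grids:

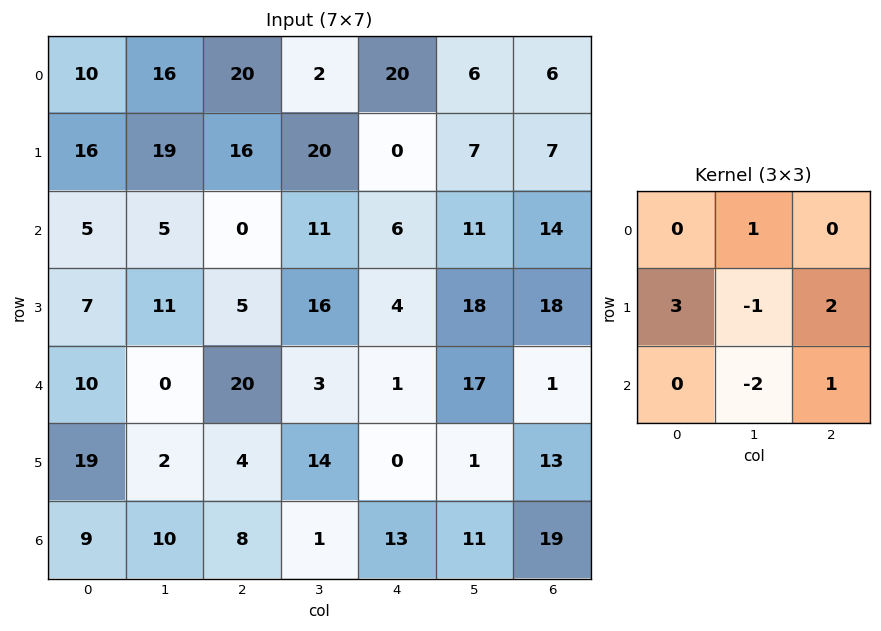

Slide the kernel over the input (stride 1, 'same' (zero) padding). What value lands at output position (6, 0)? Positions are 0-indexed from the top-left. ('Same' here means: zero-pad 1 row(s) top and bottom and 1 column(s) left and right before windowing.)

The receptive field on the zero-padded input at this output position is [0 19 2 / 0 9 10 / 0 0 0]. Elementwise product with the kernel and sum: 19·1 + 0·3 + 9·-1 + 10·2 + 0·-2 + 0·1.

30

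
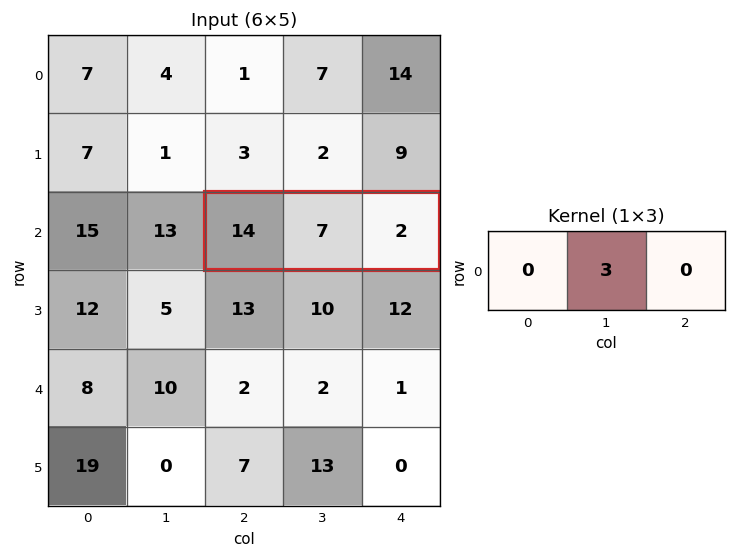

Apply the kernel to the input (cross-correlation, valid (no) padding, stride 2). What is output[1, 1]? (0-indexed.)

The receptive field on the input at this output position is [14 7 2]. Elementwise product with the kernel and sum: 7·3.

21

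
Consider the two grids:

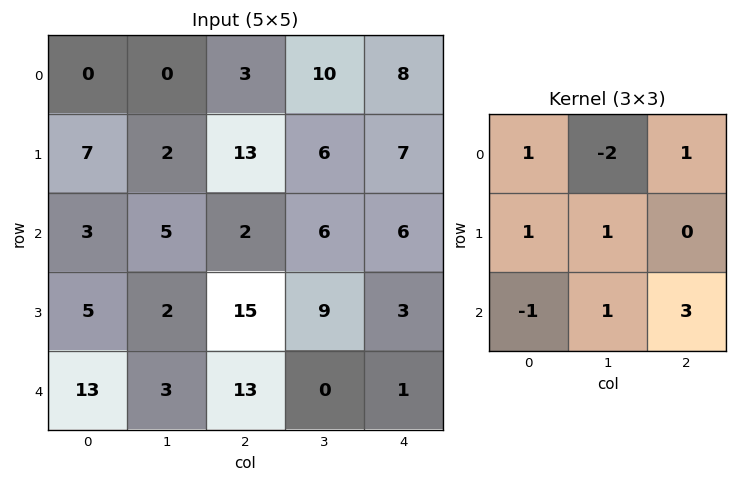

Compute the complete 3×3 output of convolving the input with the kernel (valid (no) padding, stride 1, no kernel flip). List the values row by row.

Output[0,0]: The receptive field on the input at this output position is [0 0 3 / 7 2 13 / 3 5 2]. Elementwise product with the kernel and sum: 0·1 + 0·-2 + 3·1 + 7·1 + 2·1 + 3·-1 + 5·1 + 2·3.

20 34 32
66 29 19
31 34 10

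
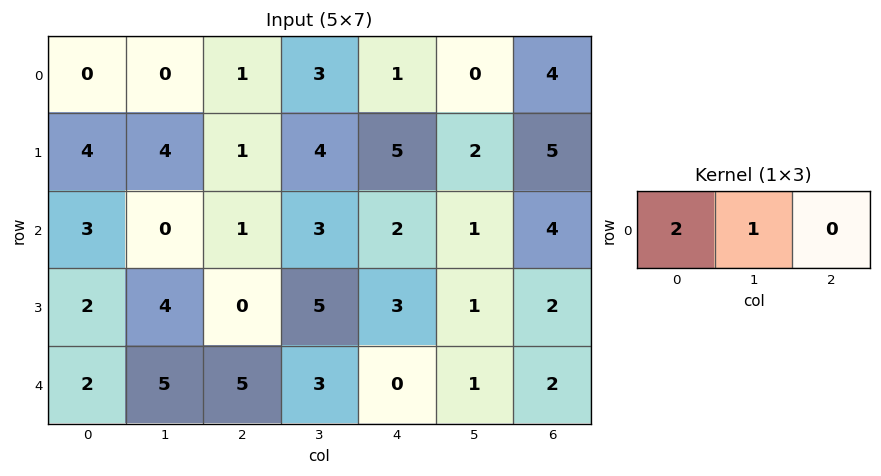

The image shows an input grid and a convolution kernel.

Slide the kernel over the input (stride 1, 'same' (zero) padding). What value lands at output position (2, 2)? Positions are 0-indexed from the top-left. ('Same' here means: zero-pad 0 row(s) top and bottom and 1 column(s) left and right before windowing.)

The receptive field on the zero-padded input at this output position is [0 1 3]. Elementwise product with the kernel and sum: 0·2 + 1·1.

1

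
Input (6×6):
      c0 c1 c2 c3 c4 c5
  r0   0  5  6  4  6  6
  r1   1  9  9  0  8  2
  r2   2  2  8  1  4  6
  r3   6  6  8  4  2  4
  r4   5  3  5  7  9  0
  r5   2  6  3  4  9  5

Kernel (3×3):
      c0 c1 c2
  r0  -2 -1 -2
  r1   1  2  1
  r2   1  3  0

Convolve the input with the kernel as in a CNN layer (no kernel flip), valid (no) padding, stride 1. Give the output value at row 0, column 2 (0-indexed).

0

The receptive field on the input at this output position is [6 4 6 / 9 0 8 / 8 1 4]. Elementwise product with the kernel and sum: 6·-2 + 4·-1 + 6·-2 + 9·1 + 0·2 + 8·1 + 8·1 + 1·3.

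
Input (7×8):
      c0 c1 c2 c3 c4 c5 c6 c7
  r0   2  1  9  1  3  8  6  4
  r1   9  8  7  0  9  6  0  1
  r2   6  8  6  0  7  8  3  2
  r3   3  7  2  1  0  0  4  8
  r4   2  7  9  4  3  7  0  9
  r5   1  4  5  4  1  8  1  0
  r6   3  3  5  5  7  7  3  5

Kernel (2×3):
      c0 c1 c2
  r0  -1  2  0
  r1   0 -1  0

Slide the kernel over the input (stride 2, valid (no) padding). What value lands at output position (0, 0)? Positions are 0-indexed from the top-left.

The receptive field on the input at this output position is [2 1 9 / 9 8 7]. Elementwise product with the kernel and sum: 2·-1 + 1·2 + 8·-1.

-8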